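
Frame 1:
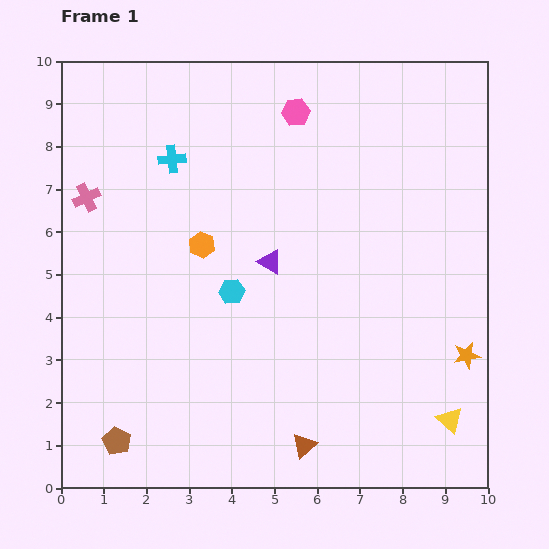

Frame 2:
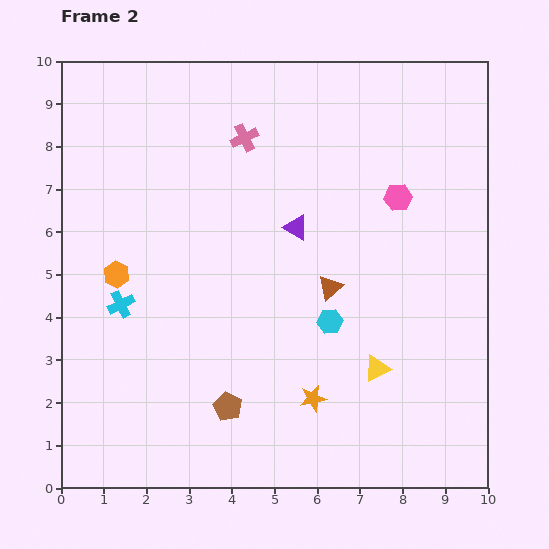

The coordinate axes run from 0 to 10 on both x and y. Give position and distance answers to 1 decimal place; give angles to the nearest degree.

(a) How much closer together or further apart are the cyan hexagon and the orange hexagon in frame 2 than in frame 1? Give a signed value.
+3.8

Distance in frame 1: 1.3. Distance in frame 2: 5.1.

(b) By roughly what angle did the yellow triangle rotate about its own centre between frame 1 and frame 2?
50° clockwise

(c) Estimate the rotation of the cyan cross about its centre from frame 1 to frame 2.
22° counter-clockwise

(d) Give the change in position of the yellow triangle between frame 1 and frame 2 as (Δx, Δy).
(-1.7, 1.2)

The yellow triangle was at (9.1, 1.6) in frame 1 and (7.4, 2.8) in frame 2.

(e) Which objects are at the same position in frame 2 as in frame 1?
none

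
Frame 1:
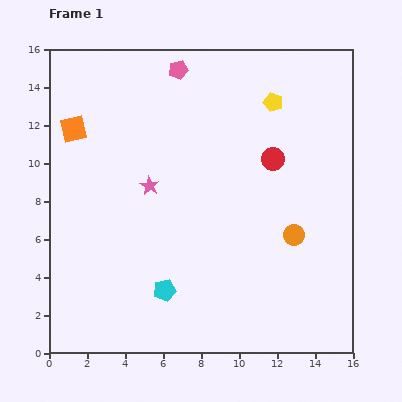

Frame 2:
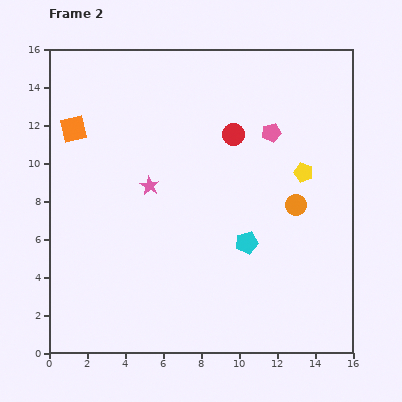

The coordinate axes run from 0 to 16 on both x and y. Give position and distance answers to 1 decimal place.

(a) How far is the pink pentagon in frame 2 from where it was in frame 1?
5.9

The pink pentagon moved from (6.8, 14.9) to (11.7, 11.6), a distance of √(4.9² + 3.3²) ≈ 5.9.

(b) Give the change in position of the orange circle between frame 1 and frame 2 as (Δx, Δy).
(0.1, 1.6)

The orange circle was at (12.9, 6.2) in frame 1 and (13.0, 7.8) in frame 2.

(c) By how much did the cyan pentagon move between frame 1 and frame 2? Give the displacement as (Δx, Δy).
(4.3, 2.5)

The cyan pentagon was at (6.1, 3.3) in frame 1 and (10.4, 5.8) in frame 2.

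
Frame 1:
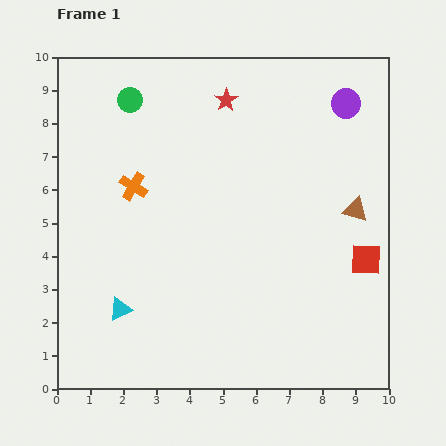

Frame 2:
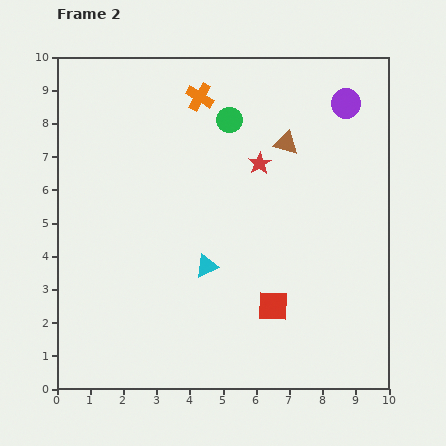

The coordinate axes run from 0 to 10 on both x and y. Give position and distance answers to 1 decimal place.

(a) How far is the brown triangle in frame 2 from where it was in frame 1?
2.9

The brown triangle moved from (9.0, 5.4) to (6.9, 7.4), a distance of √(2.1² + 2.0²) ≈ 2.9.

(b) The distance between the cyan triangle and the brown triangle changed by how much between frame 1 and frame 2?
-3.3

Distance in frame 1: 7.7. Distance in frame 2: 4.4.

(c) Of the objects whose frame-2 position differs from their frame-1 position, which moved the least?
the red star

(moved 2.1)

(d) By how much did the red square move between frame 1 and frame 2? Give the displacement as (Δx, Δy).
(-2.8, -1.4)

The red square was at (9.3, 3.9) in frame 1 and (6.5, 2.5) in frame 2.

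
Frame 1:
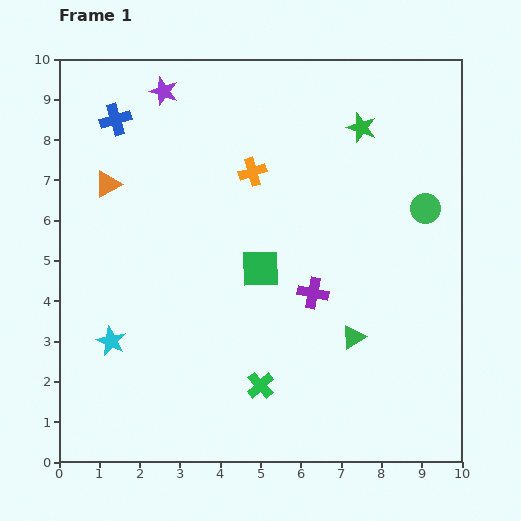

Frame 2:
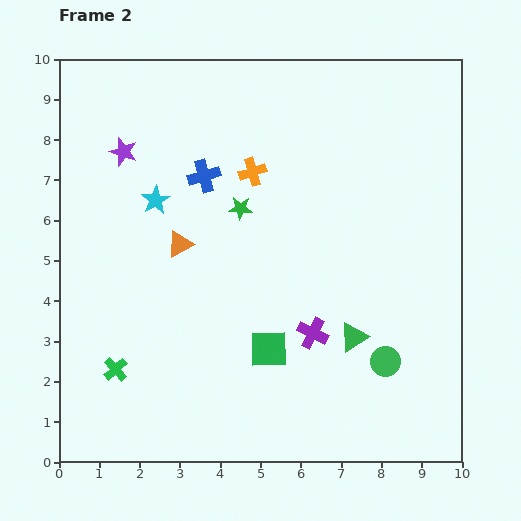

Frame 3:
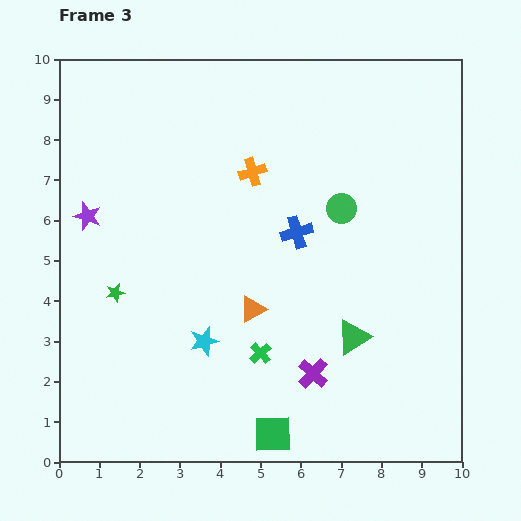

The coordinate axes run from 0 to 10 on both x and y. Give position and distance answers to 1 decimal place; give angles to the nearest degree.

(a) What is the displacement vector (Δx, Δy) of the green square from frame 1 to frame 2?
(0.2, -2.0)

The green square was at (5.0, 4.8) in frame 1 and (5.2, 2.8) in frame 2.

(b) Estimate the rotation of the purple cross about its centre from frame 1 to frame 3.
31° clockwise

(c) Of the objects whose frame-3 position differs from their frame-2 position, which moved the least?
the purple cross

(moved 1.0)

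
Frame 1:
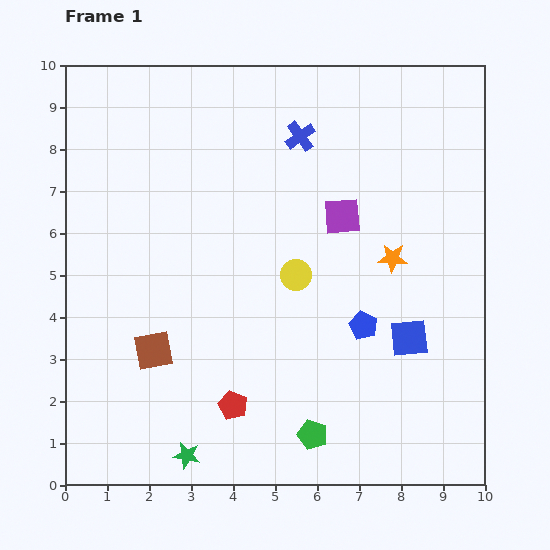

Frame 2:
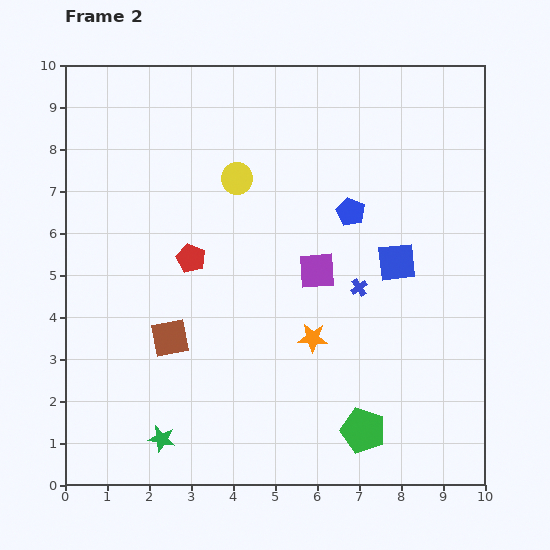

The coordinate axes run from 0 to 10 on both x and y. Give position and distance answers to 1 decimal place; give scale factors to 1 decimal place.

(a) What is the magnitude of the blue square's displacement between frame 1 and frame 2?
1.8

The blue square moved from (8.2, 3.5) to (7.9, 5.3), a distance of √(0.3² + 1.8²) ≈ 1.8.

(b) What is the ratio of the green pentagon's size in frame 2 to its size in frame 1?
1.5×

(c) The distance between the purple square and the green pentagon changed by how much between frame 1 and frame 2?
-1.2

Distance in frame 1: 5.2. Distance in frame 2: 4.0.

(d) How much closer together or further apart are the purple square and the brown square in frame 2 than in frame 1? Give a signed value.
-1.7

Distance in frame 1: 5.5. Distance in frame 2: 3.8.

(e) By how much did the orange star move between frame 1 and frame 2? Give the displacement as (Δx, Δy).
(-1.9, -1.9)

The orange star was at (7.8, 5.4) in frame 1 and (5.9, 3.5) in frame 2.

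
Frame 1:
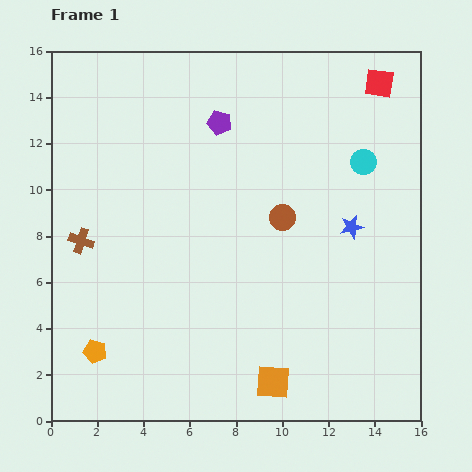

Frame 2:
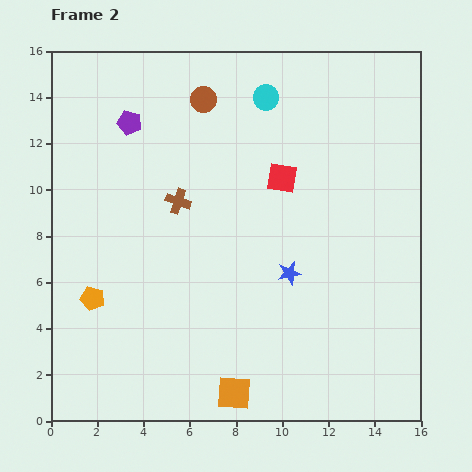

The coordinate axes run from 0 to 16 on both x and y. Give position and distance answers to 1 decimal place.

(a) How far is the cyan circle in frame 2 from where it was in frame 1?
5.0

The cyan circle moved from (13.5, 11.2) to (9.3, 14.0), a distance of √(4.2² + 2.8²) ≈ 5.0.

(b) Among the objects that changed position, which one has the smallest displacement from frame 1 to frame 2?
the orange square

(moved 1.8)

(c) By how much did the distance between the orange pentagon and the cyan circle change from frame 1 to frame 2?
-2.7

Distance in frame 1: 14.2. Distance in frame 2: 11.5.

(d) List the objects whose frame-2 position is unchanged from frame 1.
none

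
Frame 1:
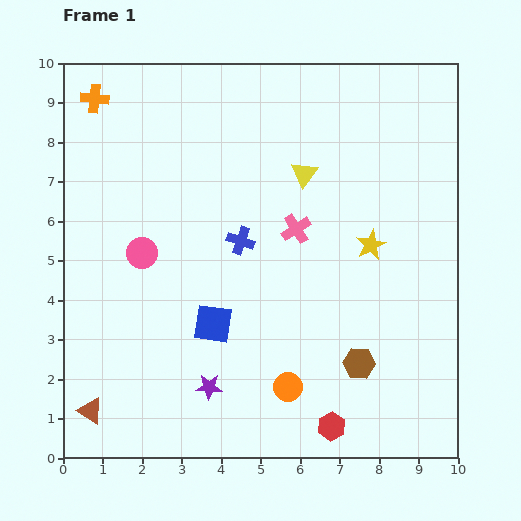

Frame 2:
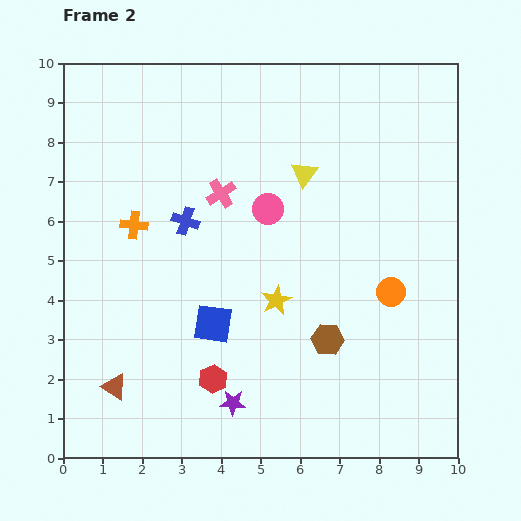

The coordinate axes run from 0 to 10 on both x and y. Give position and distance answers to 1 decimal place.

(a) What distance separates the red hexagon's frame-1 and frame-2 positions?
3.2

The red hexagon moved from (6.8, 0.8) to (3.8, 2.0), a distance of √(3.0² + 1.2²) ≈ 3.2.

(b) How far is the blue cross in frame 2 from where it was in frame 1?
1.5

The blue cross moved from (4.5, 5.5) to (3.1, 6.0), a distance of √(1.4² + 0.5²) ≈ 1.5.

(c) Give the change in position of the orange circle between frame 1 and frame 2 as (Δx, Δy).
(2.6, 2.4)

The orange circle was at (5.7, 1.8) in frame 1 and (8.3, 4.2) in frame 2.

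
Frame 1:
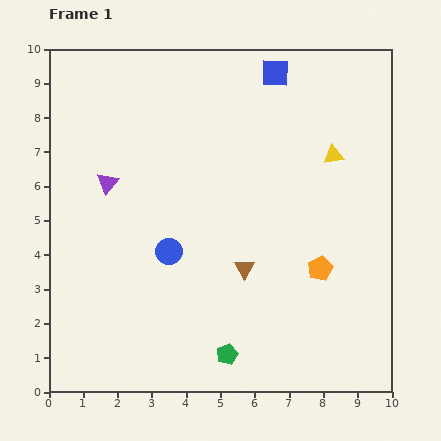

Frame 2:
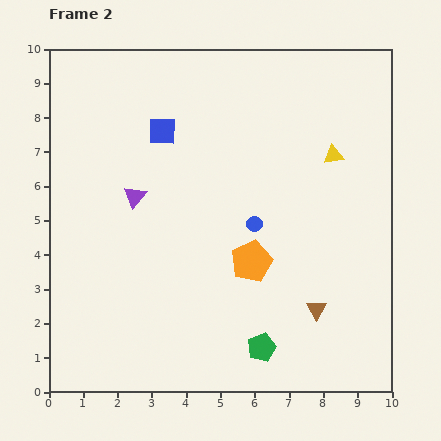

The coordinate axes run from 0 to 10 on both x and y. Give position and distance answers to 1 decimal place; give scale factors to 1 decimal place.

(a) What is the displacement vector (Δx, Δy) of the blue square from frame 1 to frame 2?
(-3.3, -1.7)

The blue square was at (6.6, 9.3) in frame 1 and (3.3, 7.6) in frame 2.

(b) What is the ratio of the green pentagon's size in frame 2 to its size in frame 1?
1.3×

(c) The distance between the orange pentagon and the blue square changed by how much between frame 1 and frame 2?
-1.2

Distance in frame 1: 5.8. Distance in frame 2: 4.6.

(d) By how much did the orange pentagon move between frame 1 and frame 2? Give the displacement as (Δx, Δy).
(-2.0, 0.2)

The orange pentagon was at (7.9, 3.6) in frame 1 and (5.9, 3.8) in frame 2.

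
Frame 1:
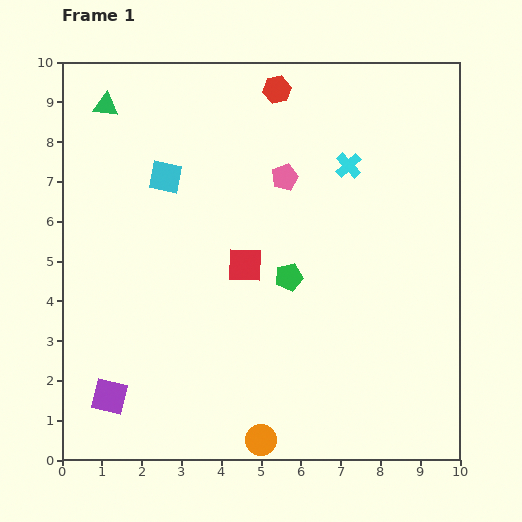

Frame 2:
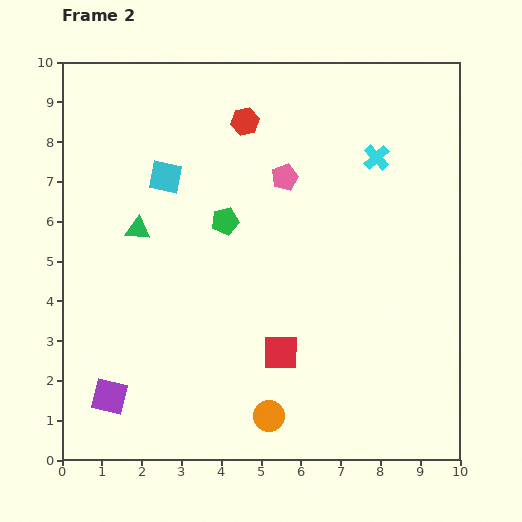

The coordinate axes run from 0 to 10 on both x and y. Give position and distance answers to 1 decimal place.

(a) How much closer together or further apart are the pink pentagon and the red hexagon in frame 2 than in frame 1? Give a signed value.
-0.5

Distance in frame 1: 2.2. Distance in frame 2: 1.7.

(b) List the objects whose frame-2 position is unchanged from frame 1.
the cyan square, the purple square, the pink pentagon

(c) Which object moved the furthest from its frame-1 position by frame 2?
the green triangle

(moved 3.2; next 2.4)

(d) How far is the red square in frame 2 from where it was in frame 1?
2.4

The red square moved from (4.6, 4.9) to (5.5, 2.7), a distance of √(0.9² + 2.2²) ≈ 2.4.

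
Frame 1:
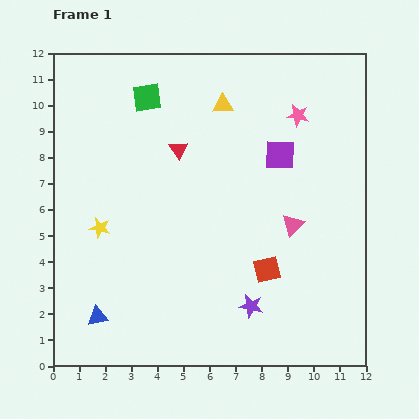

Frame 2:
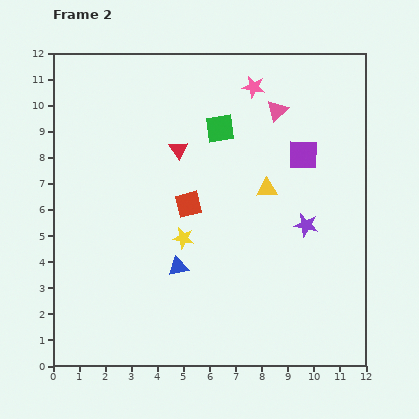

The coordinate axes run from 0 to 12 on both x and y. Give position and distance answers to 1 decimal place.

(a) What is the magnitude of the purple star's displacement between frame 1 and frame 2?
3.7

The purple star moved from (7.6, 2.3) to (9.7, 5.4), a distance of √(2.1² + 3.1²) ≈ 3.7.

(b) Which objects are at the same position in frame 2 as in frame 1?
the red triangle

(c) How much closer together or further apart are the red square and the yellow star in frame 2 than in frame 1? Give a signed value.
-5.3

Distance in frame 1: 6.6. Distance in frame 2: 1.3.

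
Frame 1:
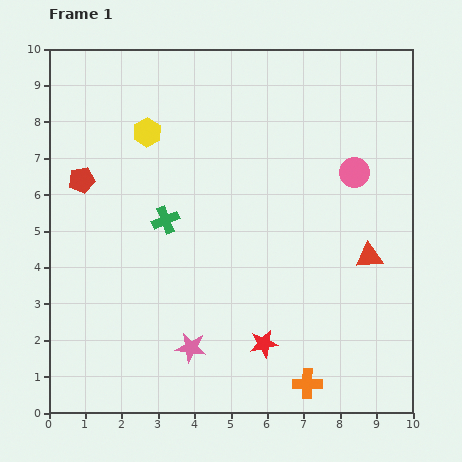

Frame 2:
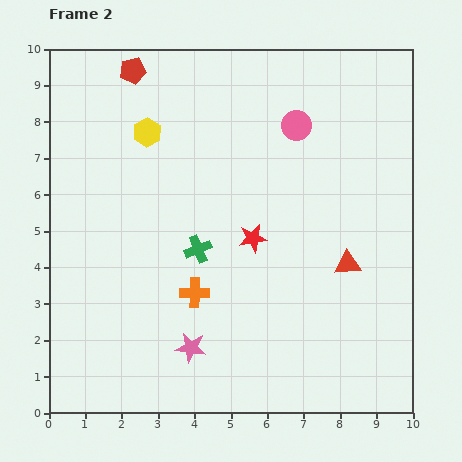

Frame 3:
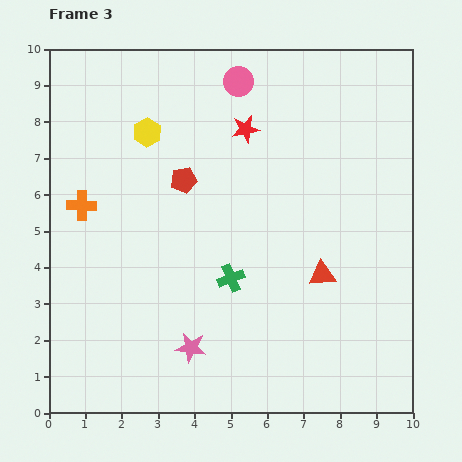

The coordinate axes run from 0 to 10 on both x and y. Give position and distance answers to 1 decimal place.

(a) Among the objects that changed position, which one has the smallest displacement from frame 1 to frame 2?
the red triangle

(moved 0.6)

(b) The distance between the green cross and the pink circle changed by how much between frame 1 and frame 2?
-1.1

Distance in frame 1: 5.4. Distance in frame 2: 4.3.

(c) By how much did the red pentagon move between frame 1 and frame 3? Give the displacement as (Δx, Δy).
(2.8, 0.0)

The red pentagon was at (0.9, 6.4) in frame 1 and (3.7, 6.4) in frame 3.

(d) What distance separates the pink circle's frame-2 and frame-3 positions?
2.0

The pink circle moved from (6.8, 7.9) to (5.2, 9.1), a distance of √(1.6² + 1.2²) ≈ 2.0.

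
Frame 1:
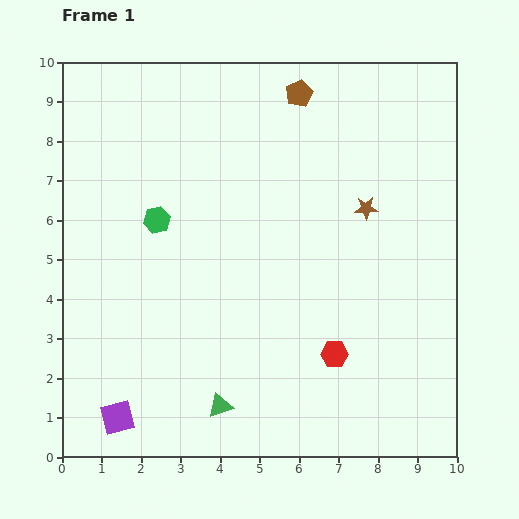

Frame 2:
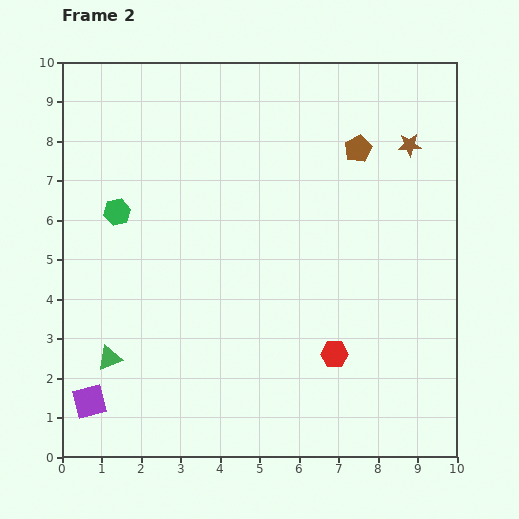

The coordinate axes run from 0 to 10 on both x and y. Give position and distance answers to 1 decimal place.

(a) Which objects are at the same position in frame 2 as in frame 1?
the red hexagon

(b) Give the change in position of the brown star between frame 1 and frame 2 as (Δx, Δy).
(1.1, 1.6)

The brown star was at (7.7, 6.3) in frame 1 and (8.8, 7.9) in frame 2.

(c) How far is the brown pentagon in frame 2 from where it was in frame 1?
2.1

The brown pentagon moved from (6.0, 9.2) to (7.5, 7.8), a distance of √(1.5² + 1.4²) ≈ 2.1.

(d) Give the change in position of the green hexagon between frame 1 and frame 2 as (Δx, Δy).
(-1.0, 0.2)

The green hexagon was at (2.4, 6.0) in frame 1 and (1.4, 6.2) in frame 2.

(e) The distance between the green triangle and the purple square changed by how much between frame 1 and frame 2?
-1.4

Distance in frame 1: 2.6. Distance in frame 2: 1.2.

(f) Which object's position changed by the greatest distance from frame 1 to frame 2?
the green triangle

(moved 3.0; next 2.1)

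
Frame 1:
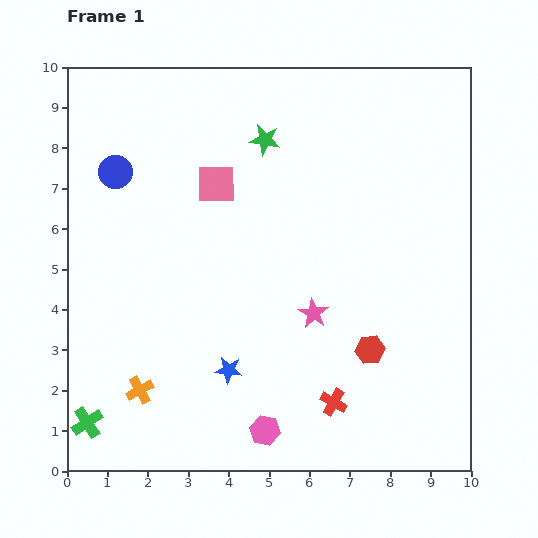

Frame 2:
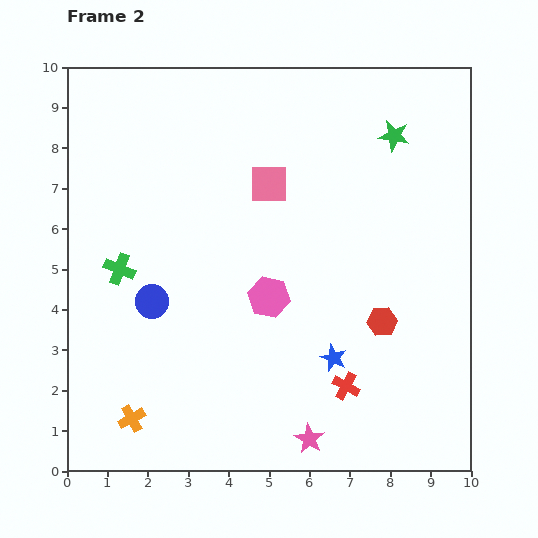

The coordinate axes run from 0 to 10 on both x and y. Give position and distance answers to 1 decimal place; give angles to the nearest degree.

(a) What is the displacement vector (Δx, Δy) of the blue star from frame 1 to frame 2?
(2.6, 0.3)

The blue star was at (4.0, 2.5) in frame 1 and (6.6, 2.8) in frame 2.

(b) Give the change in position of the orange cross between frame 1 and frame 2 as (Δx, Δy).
(-0.2, -0.7)

The orange cross was at (1.8, 2.0) in frame 1 and (1.6, 1.3) in frame 2.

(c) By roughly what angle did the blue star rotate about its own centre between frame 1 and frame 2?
16° clockwise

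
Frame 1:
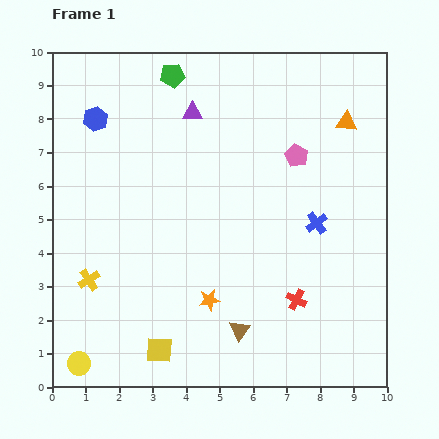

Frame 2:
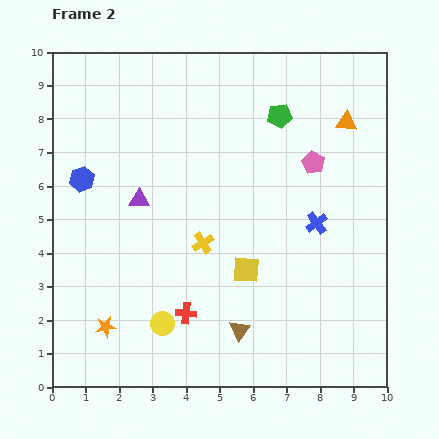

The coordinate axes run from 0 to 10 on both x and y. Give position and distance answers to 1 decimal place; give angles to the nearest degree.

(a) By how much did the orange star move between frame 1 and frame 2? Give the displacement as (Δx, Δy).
(-3.1, -0.8)

The orange star was at (4.7, 2.6) in frame 1 and (1.6, 1.8) in frame 2.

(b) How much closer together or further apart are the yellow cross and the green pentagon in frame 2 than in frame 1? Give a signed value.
-2.2

Distance in frame 1: 6.6. Distance in frame 2: 4.4.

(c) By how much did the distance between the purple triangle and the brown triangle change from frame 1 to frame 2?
-1.7

Distance in frame 1: 6.6. Distance in frame 2: 4.9.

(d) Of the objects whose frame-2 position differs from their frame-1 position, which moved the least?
the pink pentagon

(moved 0.5)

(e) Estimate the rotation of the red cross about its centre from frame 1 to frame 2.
22° counter-clockwise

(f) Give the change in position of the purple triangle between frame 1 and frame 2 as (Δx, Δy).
(-1.6, -2.6)

The purple triangle was at (4.2, 8.2) in frame 1 and (2.6, 5.6) in frame 2.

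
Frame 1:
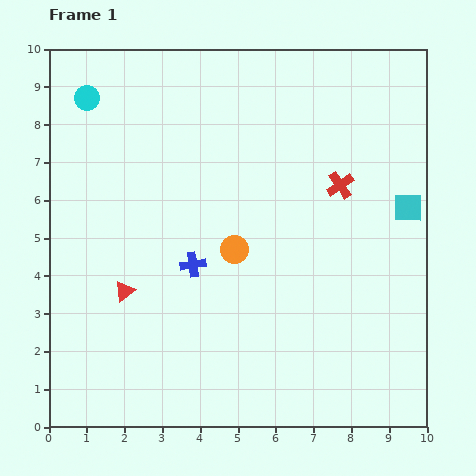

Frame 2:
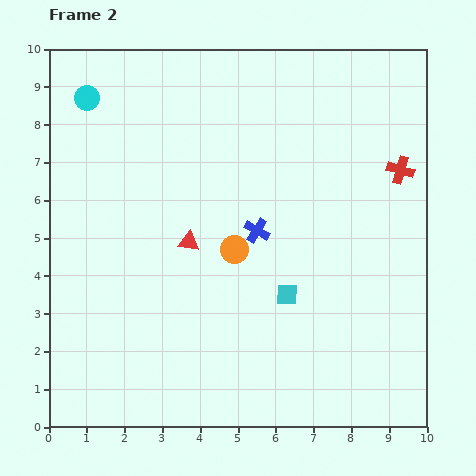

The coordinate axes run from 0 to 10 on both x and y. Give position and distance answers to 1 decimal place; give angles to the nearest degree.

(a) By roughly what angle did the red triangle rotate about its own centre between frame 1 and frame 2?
44° clockwise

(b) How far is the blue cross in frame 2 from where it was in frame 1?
1.9

The blue cross moved from (3.8, 4.3) to (5.5, 5.2), a distance of √(1.7² + 0.9²) ≈ 1.9.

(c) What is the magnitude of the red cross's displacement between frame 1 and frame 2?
1.6

The red cross moved from (7.7, 6.4) to (9.3, 6.8), a distance of √(1.6² + 0.4²) ≈ 1.6.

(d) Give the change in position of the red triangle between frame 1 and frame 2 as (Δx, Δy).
(1.7, 1.3)

The red triangle was at (2.0, 3.6) in frame 1 and (3.7, 4.9) in frame 2.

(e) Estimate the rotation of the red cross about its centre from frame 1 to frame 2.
39° counter-clockwise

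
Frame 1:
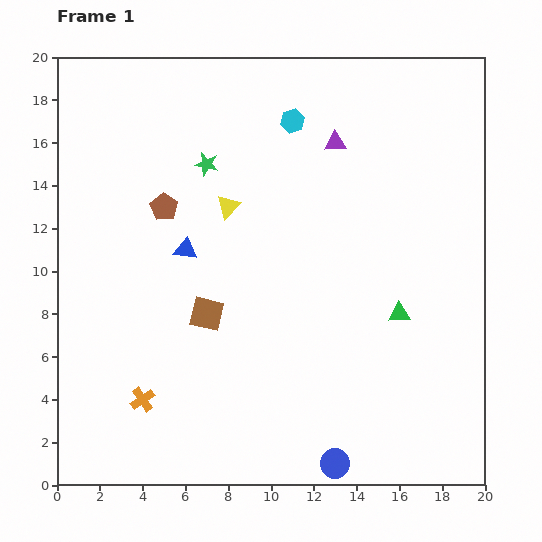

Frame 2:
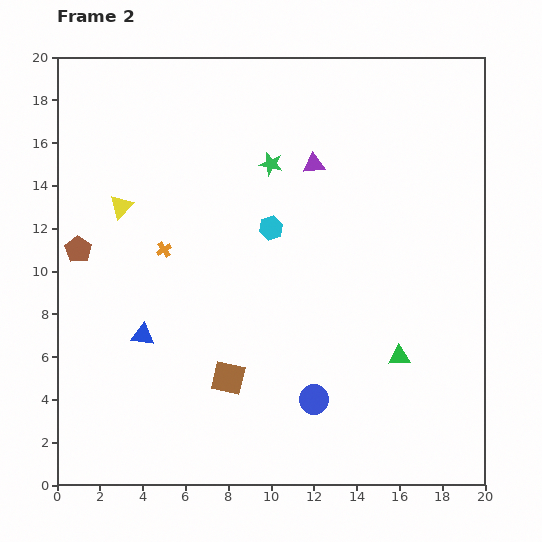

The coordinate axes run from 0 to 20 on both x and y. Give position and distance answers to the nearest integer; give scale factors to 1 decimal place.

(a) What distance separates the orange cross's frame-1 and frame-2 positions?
7

The orange cross moved from (4, 4) to (5, 11), a distance of √(1² + 7²) ≈ 7.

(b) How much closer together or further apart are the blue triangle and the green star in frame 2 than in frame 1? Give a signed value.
+6

Distance in frame 1: 4. Distance in frame 2: 10.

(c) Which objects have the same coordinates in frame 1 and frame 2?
none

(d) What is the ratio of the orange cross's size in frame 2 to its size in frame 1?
0.6×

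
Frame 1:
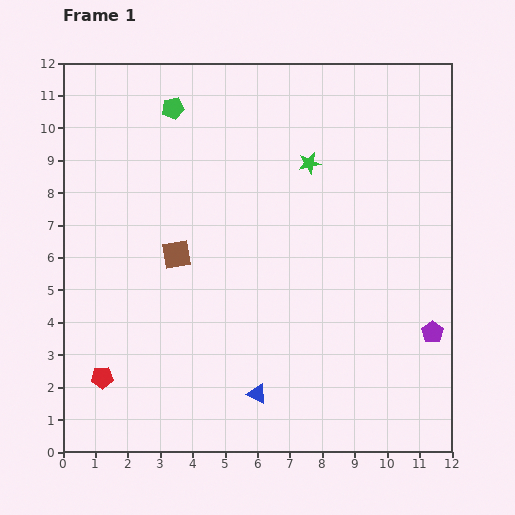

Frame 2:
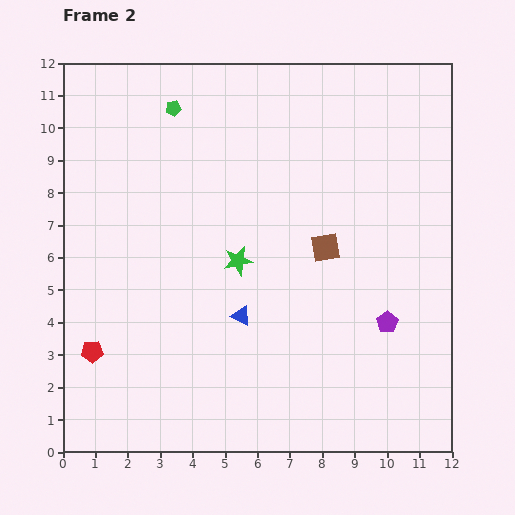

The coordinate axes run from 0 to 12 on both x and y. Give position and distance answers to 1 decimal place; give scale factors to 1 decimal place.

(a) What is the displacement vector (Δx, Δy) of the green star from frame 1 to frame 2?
(-2.2, -3.0)

The green star was at (7.6, 8.9) in frame 1 and (5.4, 5.9) in frame 2.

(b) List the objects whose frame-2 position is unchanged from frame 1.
the green pentagon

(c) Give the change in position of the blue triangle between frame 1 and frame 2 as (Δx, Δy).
(-0.5, 2.4)

The blue triangle was at (6.0, 1.8) in frame 1 and (5.5, 4.2) in frame 2.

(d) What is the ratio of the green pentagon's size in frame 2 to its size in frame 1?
0.7×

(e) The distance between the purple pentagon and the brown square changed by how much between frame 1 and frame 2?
-5.3

Distance in frame 1: 8.3. Distance in frame 2: 3.0.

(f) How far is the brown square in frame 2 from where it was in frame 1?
4.6

The brown square moved from (3.5, 6.1) to (8.1, 6.3), a distance of √(4.6² + 0.2²) ≈ 4.6.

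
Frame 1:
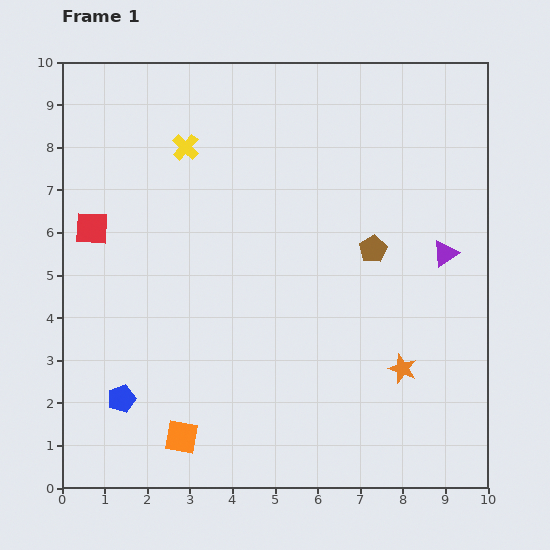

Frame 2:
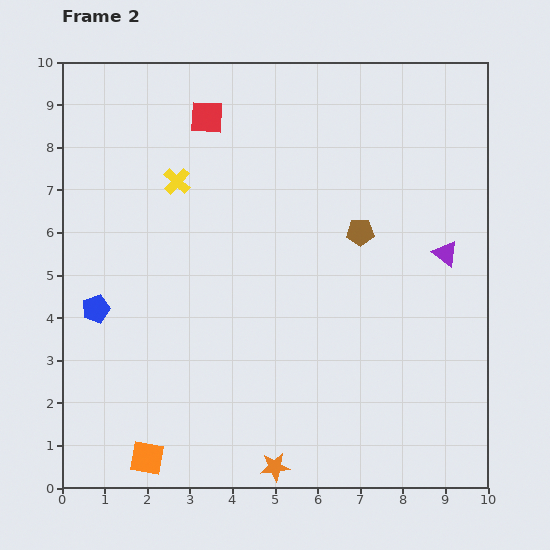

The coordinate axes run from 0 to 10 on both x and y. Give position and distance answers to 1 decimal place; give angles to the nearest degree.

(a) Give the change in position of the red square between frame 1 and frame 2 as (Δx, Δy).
(2.7, 2.6)

The red square was at (0.7, 6.1) in frame 1 and (3.4, 8.7) in frame 2.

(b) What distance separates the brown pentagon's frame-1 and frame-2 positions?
0.5

The brown pentagon moved from (7.3, 5.6) to (7.0, 6.0), a distance of √(0.3² + 0.4²) ≈ 0.5.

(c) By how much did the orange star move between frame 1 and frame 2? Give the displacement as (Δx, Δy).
(-3.0, -2.3)

The orange star was at (8.0, 2.8) in frame 1 and (5.0, 0.5) in frame 2.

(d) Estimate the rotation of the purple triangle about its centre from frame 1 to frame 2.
49° counter-clockwise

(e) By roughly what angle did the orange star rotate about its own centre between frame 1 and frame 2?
27° counter-clockwise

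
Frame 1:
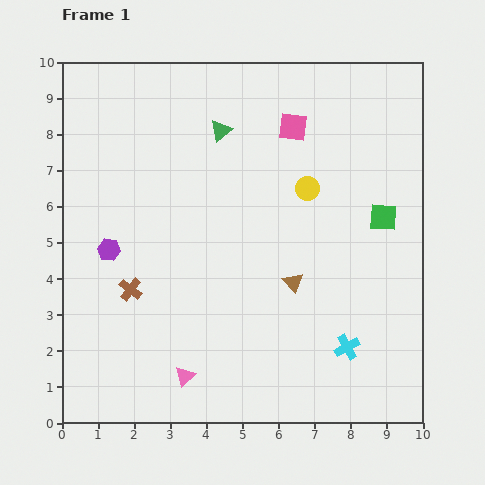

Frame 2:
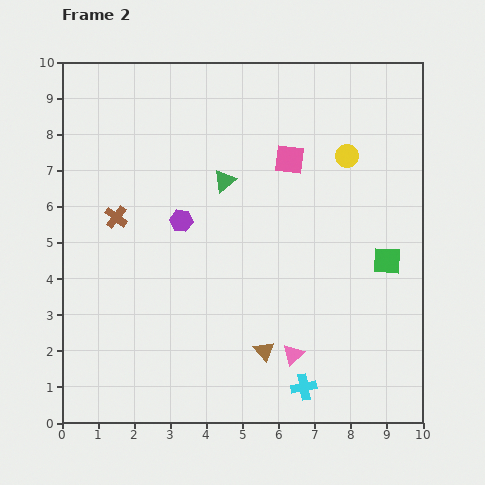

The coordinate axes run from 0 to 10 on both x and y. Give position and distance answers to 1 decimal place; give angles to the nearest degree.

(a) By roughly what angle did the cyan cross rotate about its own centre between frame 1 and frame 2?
19° clockwise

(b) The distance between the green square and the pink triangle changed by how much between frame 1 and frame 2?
-3.3

Distance in frame 1: 7.0. Distance in frame 2: 3.7.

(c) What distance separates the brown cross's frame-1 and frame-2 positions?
2.0

The brown cross moved from (1.9, 3.7) to (1.5, 5.7), a distance of √(0.4² + 2.0²) ≈ 2.0.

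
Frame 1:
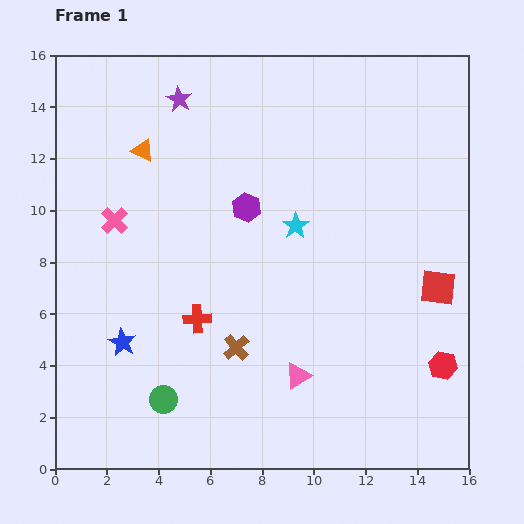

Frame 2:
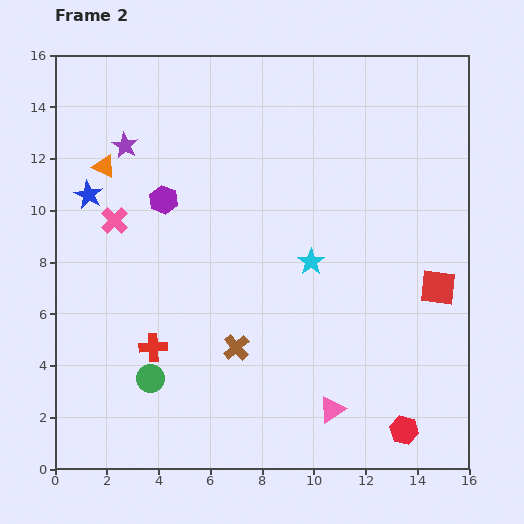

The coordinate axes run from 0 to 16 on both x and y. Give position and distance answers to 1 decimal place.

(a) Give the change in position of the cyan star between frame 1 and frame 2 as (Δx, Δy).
(0.6, -1.4)

The cyan star was at (9.3, 9.4) in frame 1 and (9.9, 8.0) in frame 2.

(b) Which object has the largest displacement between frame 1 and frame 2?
the blue star

(moved 5.8; next 3.2)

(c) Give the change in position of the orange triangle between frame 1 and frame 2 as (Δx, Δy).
(-1.5, -0.6)

The orange triangle was at (3.4, 12.3) in frame 1 and (1.9, 11.7) in frame 2.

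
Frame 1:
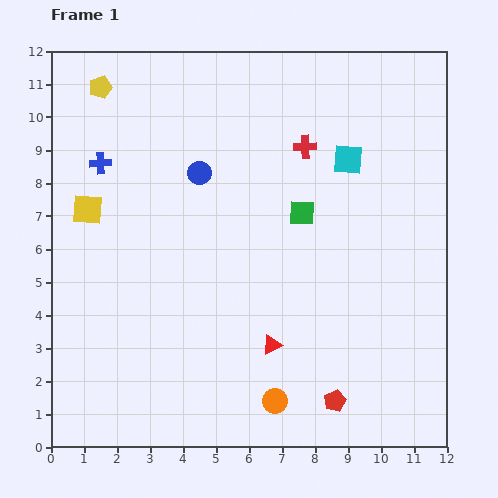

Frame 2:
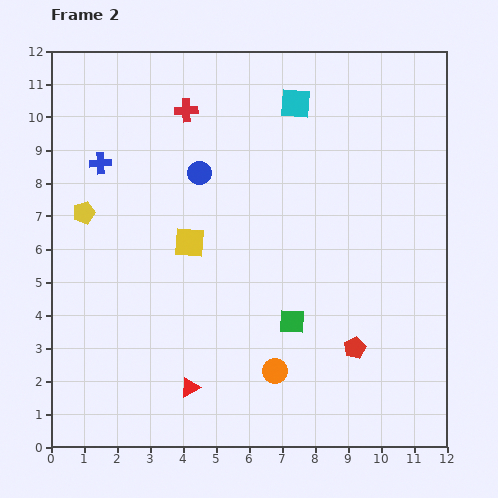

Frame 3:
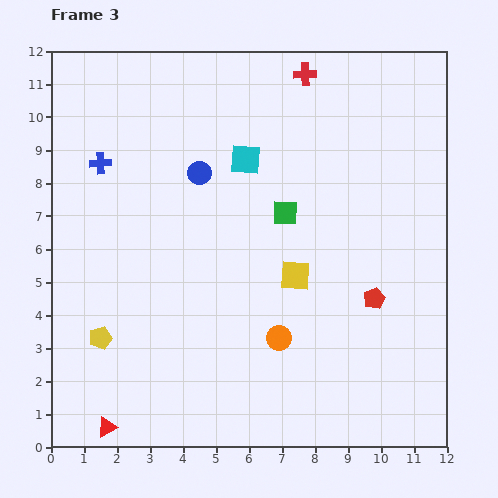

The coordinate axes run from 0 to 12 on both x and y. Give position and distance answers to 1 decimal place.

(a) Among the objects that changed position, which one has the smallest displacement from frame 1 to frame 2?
the orange circle

(moved 0.9)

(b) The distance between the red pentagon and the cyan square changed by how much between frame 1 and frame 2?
+0.3

Distance in frame 1: 7.3. Distance in frame 2: 7.6.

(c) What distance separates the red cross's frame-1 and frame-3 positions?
2.2

The red cross moved from (7.7, 9.1) to (7.7, 11.3), a distance of √(0.0² + 2.2²) ≈ 2.2.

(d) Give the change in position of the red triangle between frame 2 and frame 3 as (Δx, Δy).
(-2.5, -1.2)

The red triangle was at (4.2, 1.8) in frame 2 and (1.7, 0.6) in frame 3.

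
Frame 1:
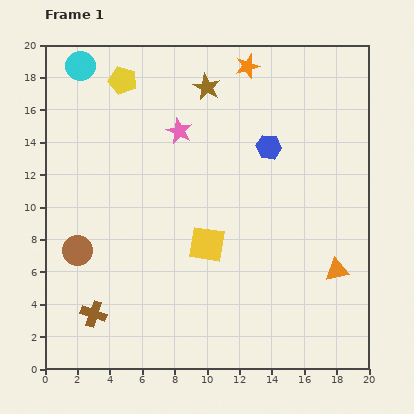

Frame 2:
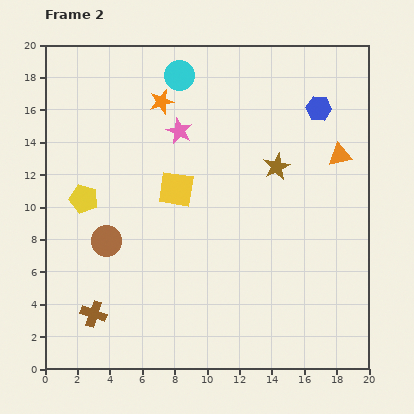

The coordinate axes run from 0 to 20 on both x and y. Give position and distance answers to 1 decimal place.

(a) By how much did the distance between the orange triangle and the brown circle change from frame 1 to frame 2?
-0.7

Distance in frame 1: 16.0. Distance in frame 2: 15.3.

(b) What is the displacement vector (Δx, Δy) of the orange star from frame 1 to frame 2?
(-5.3, -2.2)

The orange star was at (12.5, 18.7) in frame 1 and (7.2, 16.5) in frame 2.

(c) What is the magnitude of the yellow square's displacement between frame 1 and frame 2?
3.9

The yellow square moved from (10.0, 7.7) to (8.1, 11.1), a distance of √(1.9² + 3.4²) ≈ 3.9.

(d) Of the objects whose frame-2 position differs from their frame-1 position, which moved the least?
the brown circle

(moved 1.9)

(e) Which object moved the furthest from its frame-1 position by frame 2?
the yellow pentagon

(moved 7.7; next 7.1)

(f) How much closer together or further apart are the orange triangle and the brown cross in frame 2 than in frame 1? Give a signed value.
+2.9

Distance in frame 1: 15.2. Distance in frame 2: 18.1.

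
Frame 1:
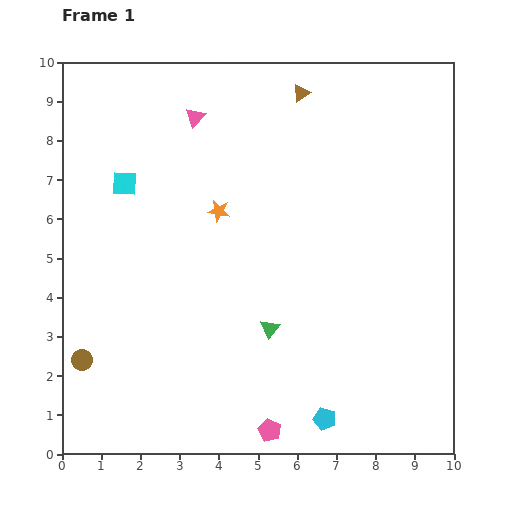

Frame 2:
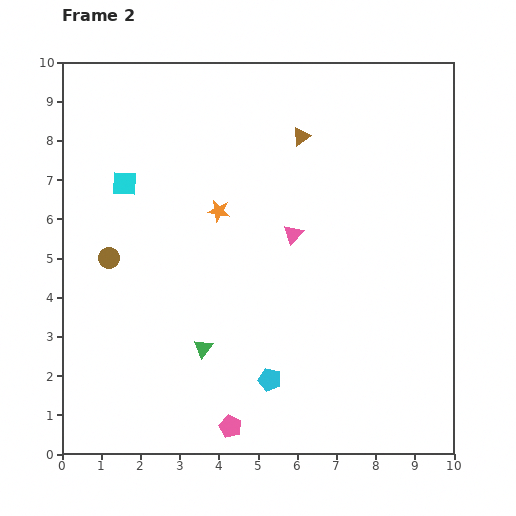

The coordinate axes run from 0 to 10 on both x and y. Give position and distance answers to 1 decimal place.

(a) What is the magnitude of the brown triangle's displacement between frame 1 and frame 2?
1.1

The brown triangle moved from (6.1, 9.2) to (6.1, 8.1), a distance of √(0.0² + 1.1²) ≈ 1.1.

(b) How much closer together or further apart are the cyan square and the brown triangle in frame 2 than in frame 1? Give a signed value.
-0.4

Distance in frame 1: 5.1. Distance in frame 2: 4.7.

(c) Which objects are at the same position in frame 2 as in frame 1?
the cyan square, the orange star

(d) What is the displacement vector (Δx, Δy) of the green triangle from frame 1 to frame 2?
(-1.7, -0.5)

The green triangle was at (5.3, 3.2) in frame 1 and (3.6, 2.7) in frame 2.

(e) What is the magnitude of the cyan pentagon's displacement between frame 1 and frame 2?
1.7

The cyan pentagon moved from (6.7, 0.9) to (5.3, 1.9), a distance of √(1.4² + 1.0²) ≈ 1.7.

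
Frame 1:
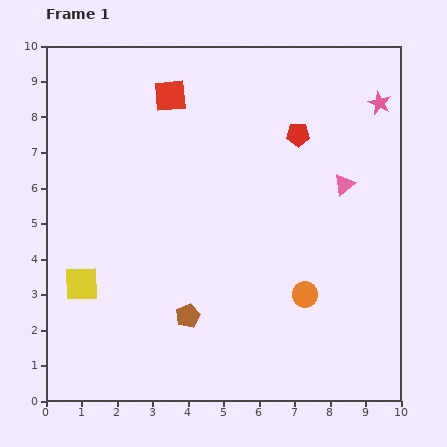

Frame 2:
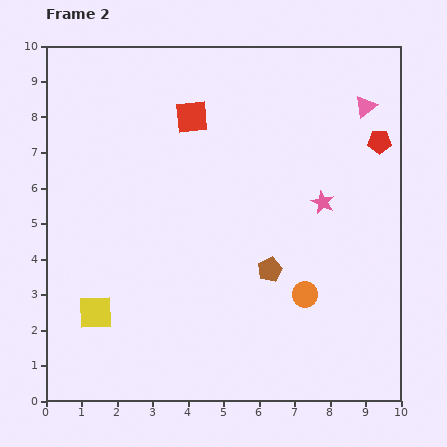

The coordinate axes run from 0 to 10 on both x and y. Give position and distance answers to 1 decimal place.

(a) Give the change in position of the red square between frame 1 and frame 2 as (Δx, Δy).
(0.6, -0.6)

The red square was at (3.5, 8.6) in frame 1 and (4.1, 8.0) in frame 2.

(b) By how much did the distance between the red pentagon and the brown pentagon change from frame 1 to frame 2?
-1.2

Distance in frame 1: 6.0. Distance in frame 2: 4.8.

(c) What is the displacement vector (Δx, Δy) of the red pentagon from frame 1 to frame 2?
(2.3, -0.2)

The red pentagon was at (7.1, 7.5) in frame 1 and (9.4, 7.3) in frame 2.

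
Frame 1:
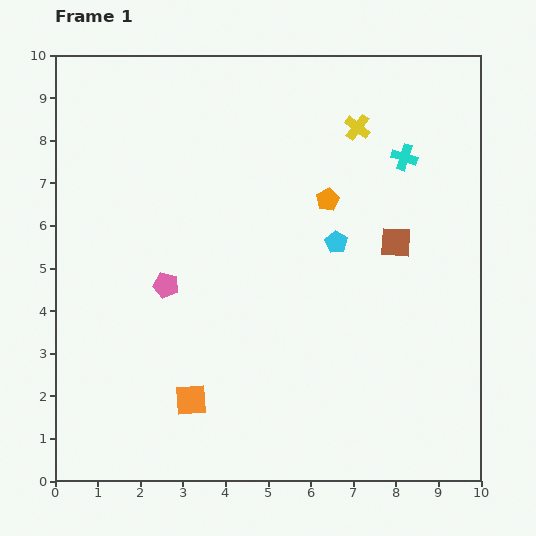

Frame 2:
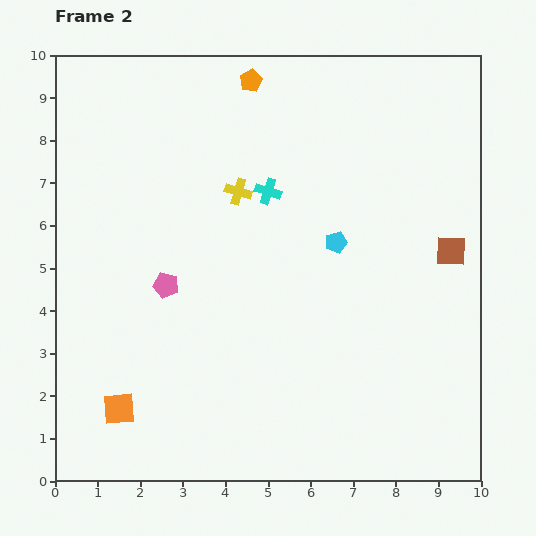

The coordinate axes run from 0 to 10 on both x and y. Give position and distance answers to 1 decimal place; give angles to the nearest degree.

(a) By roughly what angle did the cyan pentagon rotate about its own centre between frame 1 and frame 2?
25° clockwise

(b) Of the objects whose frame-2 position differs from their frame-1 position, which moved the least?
the brown square

(moved 1.3)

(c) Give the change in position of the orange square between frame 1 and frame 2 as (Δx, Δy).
(-1.7, -0.2)

The orange square was at (3.2, 1.9) in frame 1 and (1.5, 1.7) in frame 2.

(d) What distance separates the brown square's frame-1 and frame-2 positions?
1.3

The brown square moved from (8.0, 5.6) to (9.3, 5.4), a distance of √(1.3² + 0.2²) ≈ 1.3.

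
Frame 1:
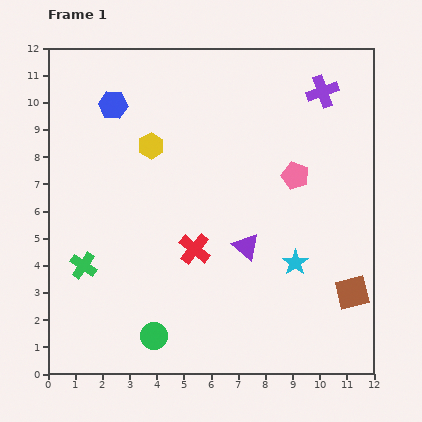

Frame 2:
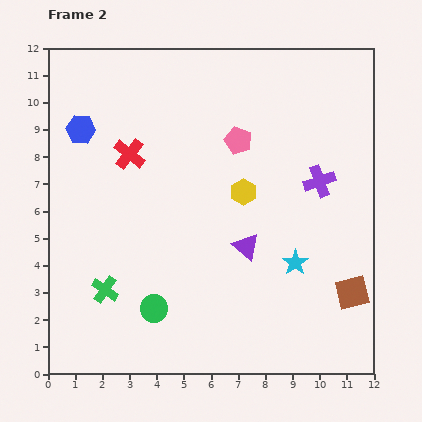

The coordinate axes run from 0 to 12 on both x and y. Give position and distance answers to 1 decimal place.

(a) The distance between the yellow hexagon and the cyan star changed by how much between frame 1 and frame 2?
-3.6

Distance in frame 1: 6.8. Distance in frame 2: 3.2.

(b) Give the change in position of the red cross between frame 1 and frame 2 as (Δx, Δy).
(-2.4, 3.5)

The red cross was at (5.4, 4.6) in frame 1 and (3.0, 8.1) in frame 2.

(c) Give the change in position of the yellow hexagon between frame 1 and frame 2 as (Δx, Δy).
(3.4, -1.7)

The yellow hexagon was at (3.8, 8.4) in frame 1 and (7.2, 6.7) in frame 2.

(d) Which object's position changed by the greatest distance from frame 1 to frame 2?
the red cross

(moved 4.2; next 3.8)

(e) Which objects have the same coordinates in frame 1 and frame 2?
the cyan star, the purple triangle, the brown square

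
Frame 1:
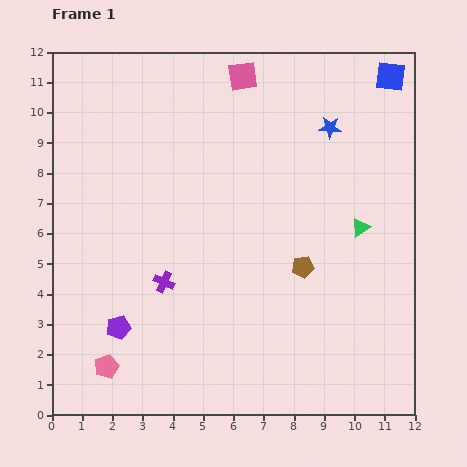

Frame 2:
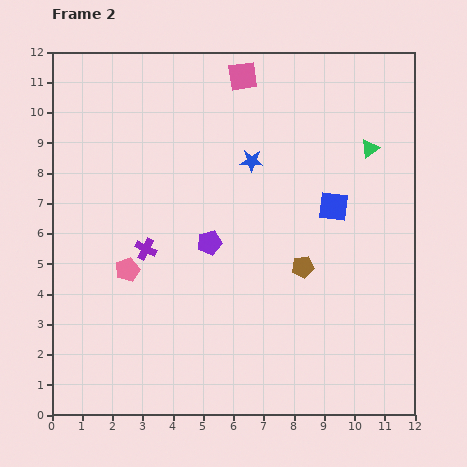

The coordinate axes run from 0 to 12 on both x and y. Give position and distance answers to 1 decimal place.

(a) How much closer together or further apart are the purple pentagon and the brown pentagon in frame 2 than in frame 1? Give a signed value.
-3.2

Distance in frame 1: 6.4. Distance in frame 2: 3.2.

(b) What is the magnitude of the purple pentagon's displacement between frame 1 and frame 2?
4.1

The purple pentagon moved from (2.2, 2.9) to (5.2, 5.7), a distance of √(3.0² + 2.8²) ≈ 4.1.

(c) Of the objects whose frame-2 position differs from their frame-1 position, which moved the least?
the purple cross

(moved 1.3)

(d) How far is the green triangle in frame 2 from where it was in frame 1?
2.6

The green triangle moved from (10.2, 6.2) to (10.5, 8.8), a distance of √(0.3² + 2.6²) ≈ 2.6.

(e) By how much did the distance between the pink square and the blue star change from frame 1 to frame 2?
-0.6

Distance in frame 1: 3.4. Distance in frame 2: 2.8.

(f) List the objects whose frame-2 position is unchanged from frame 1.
the pink square, the brown pentagon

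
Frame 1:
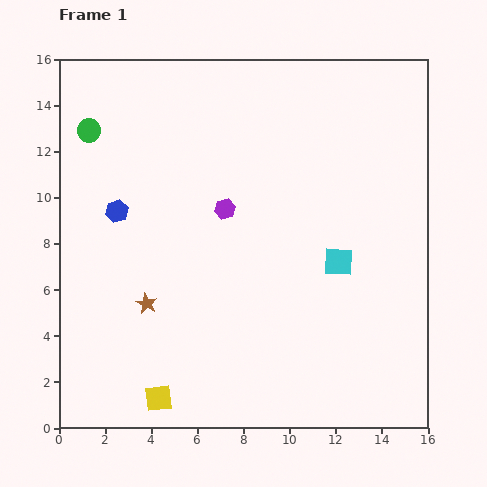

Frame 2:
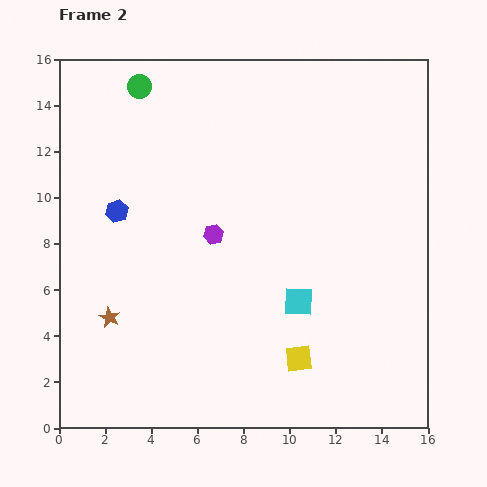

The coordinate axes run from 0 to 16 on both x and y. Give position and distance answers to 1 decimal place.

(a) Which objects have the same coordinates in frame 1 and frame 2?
the blue hexagon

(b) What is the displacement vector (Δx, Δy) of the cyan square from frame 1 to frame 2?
(-1.7, -1.7)

The cyan square was at (12.1, 7.2) in frame 1 and (10.4, 5.5) in frame 2.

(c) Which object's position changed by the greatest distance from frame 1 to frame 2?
the yellow square

(moved 6.3; next 2.9)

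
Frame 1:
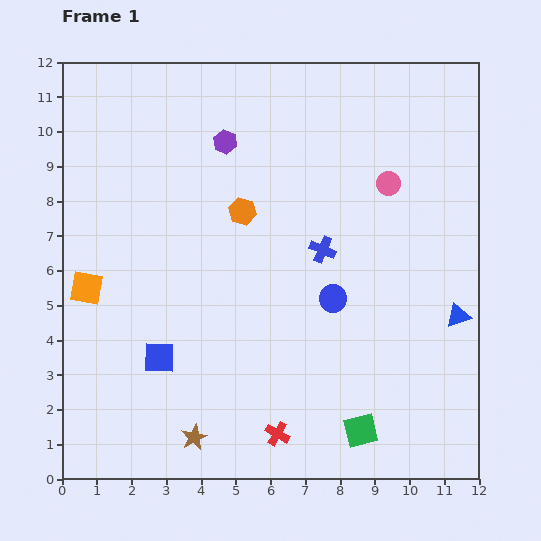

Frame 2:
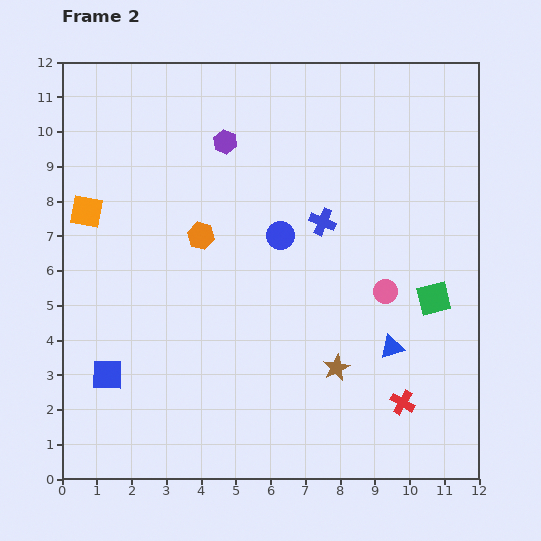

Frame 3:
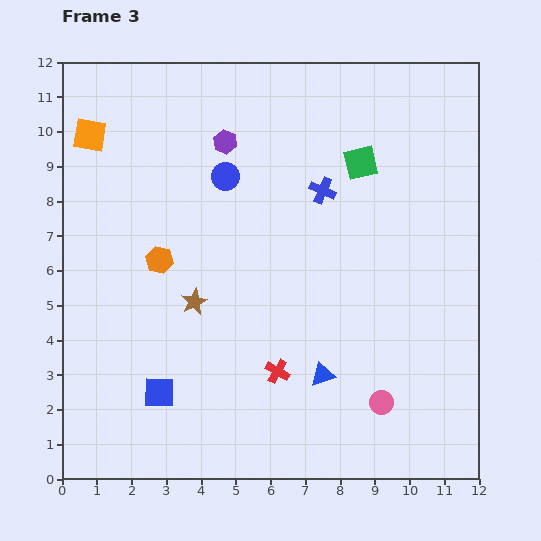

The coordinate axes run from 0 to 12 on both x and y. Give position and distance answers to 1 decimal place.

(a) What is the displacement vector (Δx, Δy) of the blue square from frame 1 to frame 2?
(-1.5, -0.5)

The blue square was at (2.8, 3.5) in frame 1 and (1.3, 3.0) in frame 2.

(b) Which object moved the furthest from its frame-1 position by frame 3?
the green square

(moved 7.7; next 6.3)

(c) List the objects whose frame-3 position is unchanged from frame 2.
the purple hexagon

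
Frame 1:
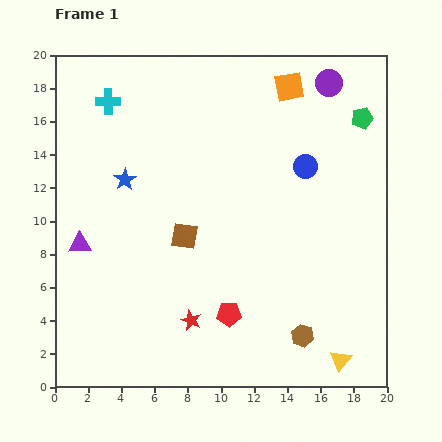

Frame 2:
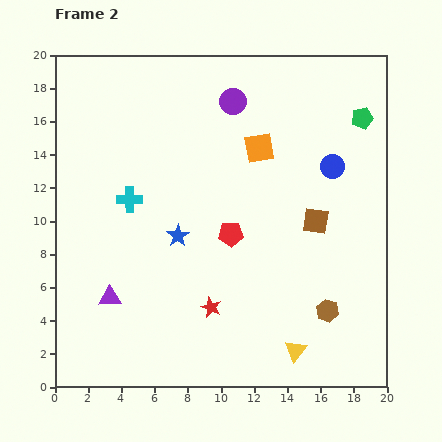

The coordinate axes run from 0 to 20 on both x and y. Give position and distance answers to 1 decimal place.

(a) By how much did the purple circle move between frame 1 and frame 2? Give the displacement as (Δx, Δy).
(-5.8, -1.1)

The purple circle was at (16.5, 18.3) in frame 1 and (10.7, 17.2) in frame 2.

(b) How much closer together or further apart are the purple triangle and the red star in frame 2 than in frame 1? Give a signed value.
-2.0

Distance in frame 1: 8.1. Distance in frame 2: 6.1.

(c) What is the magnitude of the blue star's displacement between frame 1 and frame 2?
4.7

The blue star moved from (4.2, 12.5) to (7.4, 9.1), a distance of √(3.2² + 3.4²) ≈ 4.7.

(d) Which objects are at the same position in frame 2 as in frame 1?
the green pentagon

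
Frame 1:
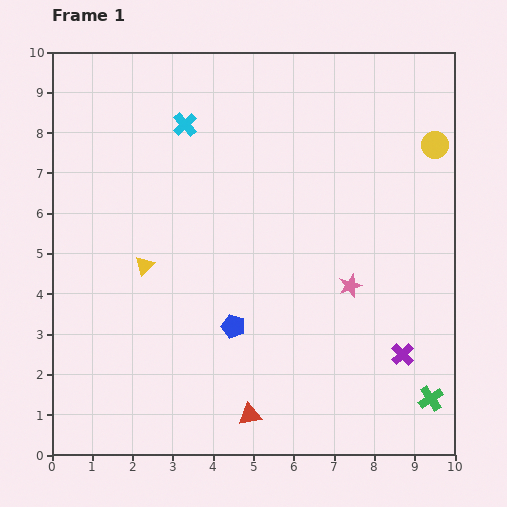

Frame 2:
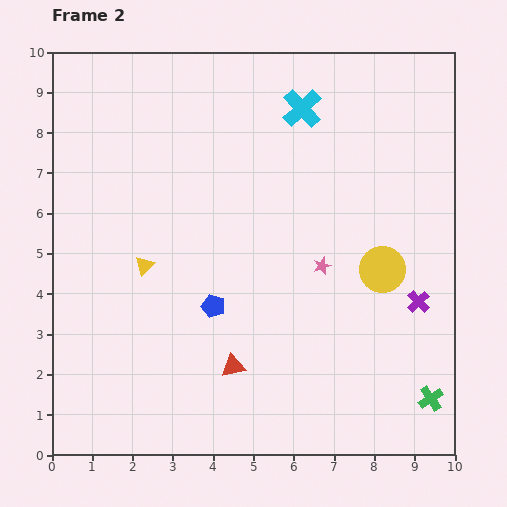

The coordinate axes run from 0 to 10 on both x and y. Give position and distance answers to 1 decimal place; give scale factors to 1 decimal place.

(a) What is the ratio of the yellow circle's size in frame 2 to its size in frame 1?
1.7×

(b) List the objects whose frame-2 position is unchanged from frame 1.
the yellow triangle, the green cross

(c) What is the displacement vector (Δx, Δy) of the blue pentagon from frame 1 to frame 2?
(-0.5, 0.5)

The blue pentagon was at (4.5, 3.2) in frame 1 and (4.0, 3.7) in frame 2.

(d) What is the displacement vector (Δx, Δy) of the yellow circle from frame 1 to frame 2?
(-1.3, -3.1)

The yellow circle was at (9.5, 7.7) in frame 1 and (8.2, 4.6) in frame 2.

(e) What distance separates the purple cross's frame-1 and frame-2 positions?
1.4

The purple cross moved from (8.7, 2.5) to (9.1, 3.8), a distance of √(0.4² + 1.3²) ≈ 1.4.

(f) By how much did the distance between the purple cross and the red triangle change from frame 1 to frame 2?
+0.8

Distance in frame 1: 4.1. Distance in frame 2: 4.9.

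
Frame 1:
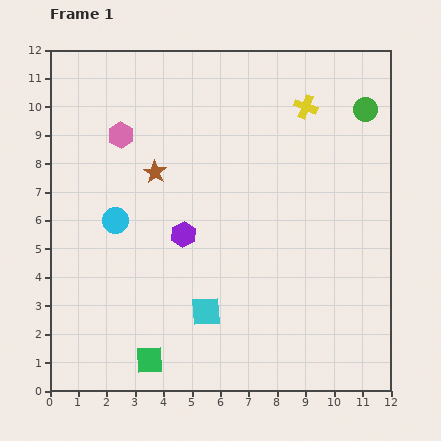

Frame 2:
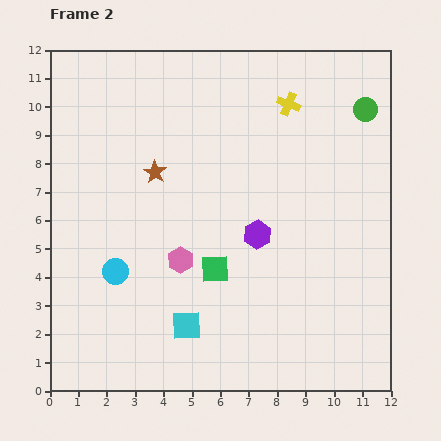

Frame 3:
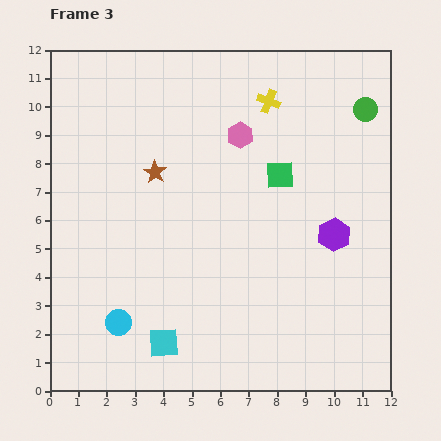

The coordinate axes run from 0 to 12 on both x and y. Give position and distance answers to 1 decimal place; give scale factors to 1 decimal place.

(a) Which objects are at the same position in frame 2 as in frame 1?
the green circle, the brown star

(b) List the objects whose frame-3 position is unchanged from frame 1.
the green circle, the brown star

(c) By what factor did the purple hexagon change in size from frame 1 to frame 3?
1.3×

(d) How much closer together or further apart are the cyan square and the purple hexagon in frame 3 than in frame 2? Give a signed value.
+3.0

Distance in frame 2: 4.1. Distance in frame 3: 7.1.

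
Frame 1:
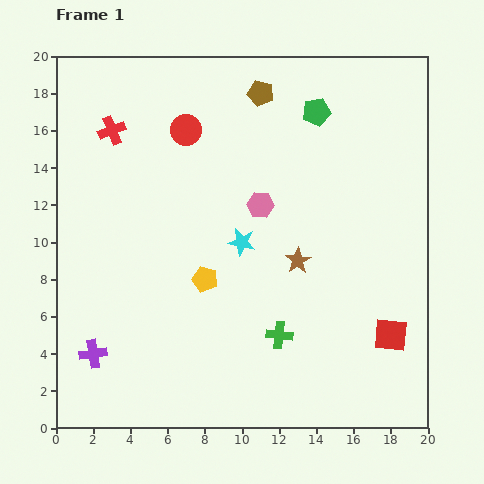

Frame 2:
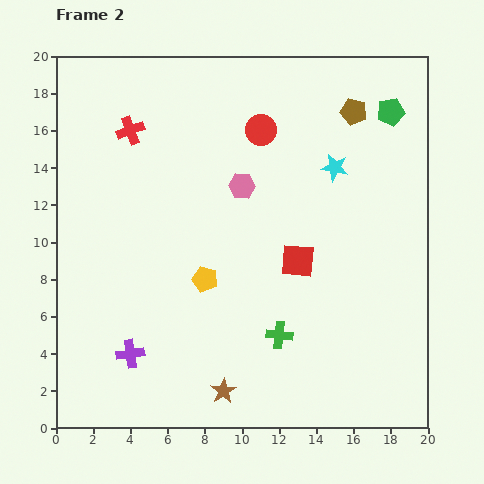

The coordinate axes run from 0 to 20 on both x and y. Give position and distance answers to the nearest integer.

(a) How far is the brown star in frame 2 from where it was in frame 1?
8

The brown star moved from (13, 9) to (9, 2), a distance of √(4² + 7²) ≈ 8.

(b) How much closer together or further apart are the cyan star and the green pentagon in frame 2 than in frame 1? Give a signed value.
-4

Distance in frame 1: 8. Distance in frame 2: 4.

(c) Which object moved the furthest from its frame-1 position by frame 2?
the brown star

(moved 8; next 6)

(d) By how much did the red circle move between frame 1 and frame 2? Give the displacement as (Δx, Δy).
(4, 0)

The red circle was at (7, 16) in frame 1 and (11, 16) in frame 2.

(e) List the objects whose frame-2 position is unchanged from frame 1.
the green cross, the yellow pentagon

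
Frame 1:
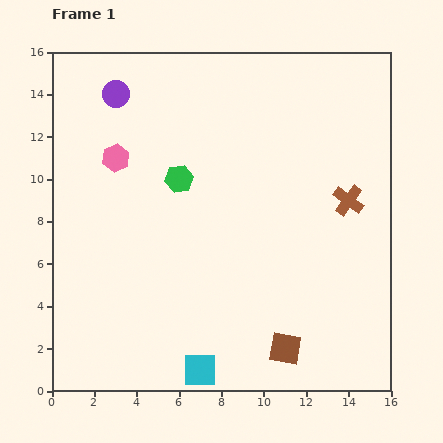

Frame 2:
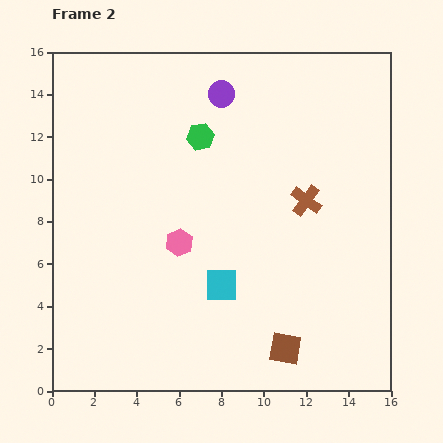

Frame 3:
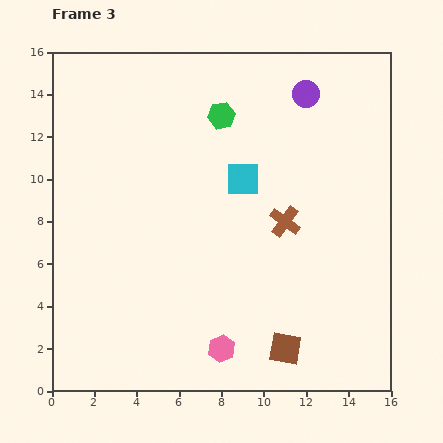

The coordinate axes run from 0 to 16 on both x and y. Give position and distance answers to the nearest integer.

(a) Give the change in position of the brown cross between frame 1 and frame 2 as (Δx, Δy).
(-2, 0)

The brown cross was at (14, 9) in frame 1 and (12, 9) in frame 2.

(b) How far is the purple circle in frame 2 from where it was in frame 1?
5

The purple circle moved from (3, 14) to (8, 14), a distance of √(5² + 0²) ≈ 5.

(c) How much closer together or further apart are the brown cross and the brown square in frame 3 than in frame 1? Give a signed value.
-2

Distance in frame 1: 8. Distance in frame 3: 6.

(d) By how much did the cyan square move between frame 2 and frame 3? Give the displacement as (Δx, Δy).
(1, 5)

The cyan square was at (8, 5) in frame 2 and (9, 10) in frame 3.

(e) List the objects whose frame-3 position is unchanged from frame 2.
the brown square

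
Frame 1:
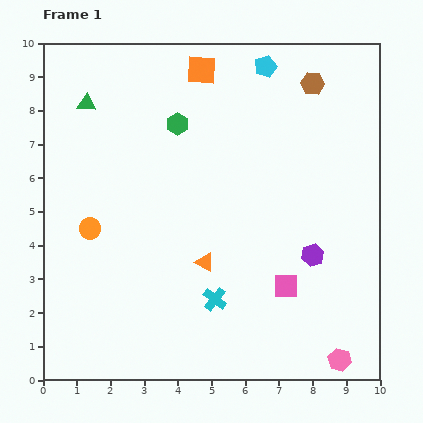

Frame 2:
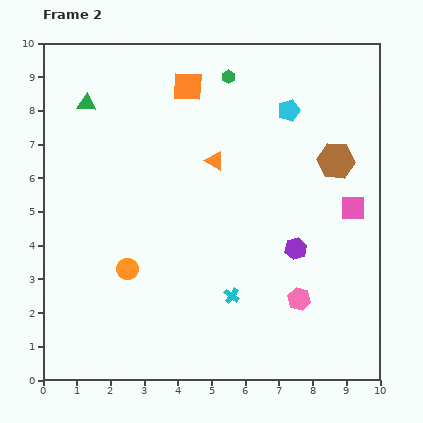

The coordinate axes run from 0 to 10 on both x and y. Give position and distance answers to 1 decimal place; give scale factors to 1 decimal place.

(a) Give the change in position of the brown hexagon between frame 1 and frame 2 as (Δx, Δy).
(0.7, -2.3)

The brown hexagon was at (8.0, 8.8) in frame 1 and (8.7, 6.5) in frame 2.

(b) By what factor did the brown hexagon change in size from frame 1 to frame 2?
1.6×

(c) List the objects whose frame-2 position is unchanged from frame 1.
the green triangle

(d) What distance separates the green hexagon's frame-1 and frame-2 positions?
2.1

The green hexagon moved from (4.0, 7.6) to (5.5, 9.0), a distance of √(1.5² + 1.4²) ≈ 2.1.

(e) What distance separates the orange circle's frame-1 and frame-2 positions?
1.6

The orange circle moved from (1.4, 4.5) to (2.5, 3.3), a distance of √(1.1² + 1.2²) ≈ 1.6.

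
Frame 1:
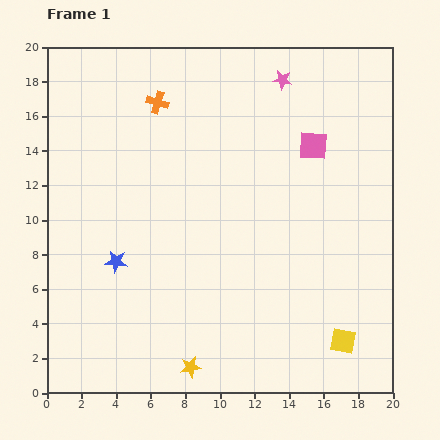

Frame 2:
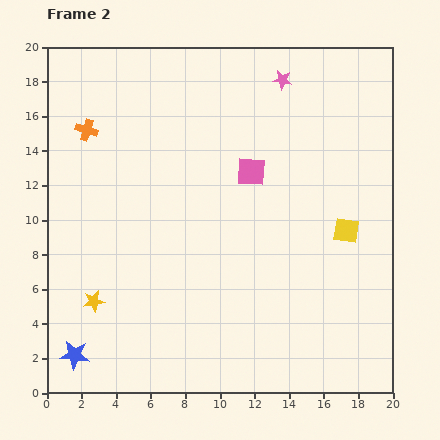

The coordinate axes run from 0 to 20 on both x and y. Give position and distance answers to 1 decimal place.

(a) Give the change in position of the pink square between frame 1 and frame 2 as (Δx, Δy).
(-3.6, -1.5)

The pink square was at (15.4, 14.3) in frame 1 and (11.8, 12.8) in frame 2.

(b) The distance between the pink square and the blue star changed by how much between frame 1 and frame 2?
+1.5

Distance in frame 1: 13.2. Distance in frame 2: 14.7.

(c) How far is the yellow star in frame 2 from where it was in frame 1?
6.8

The yellow star moved from (8.3, 1.5) to (2.7, 5.3), a distance of √(5.6² + 3.8²) ≈ 6.8.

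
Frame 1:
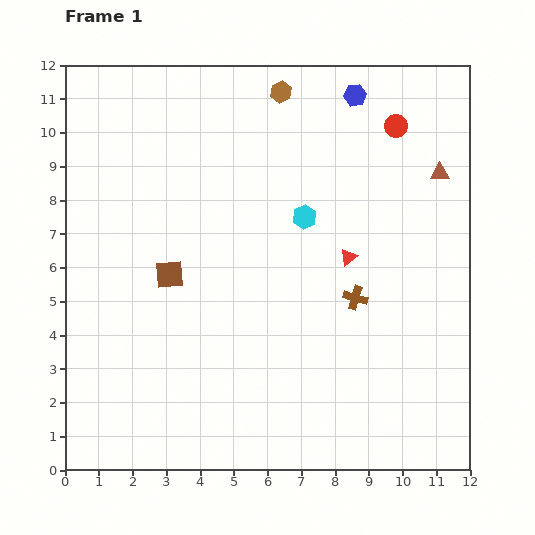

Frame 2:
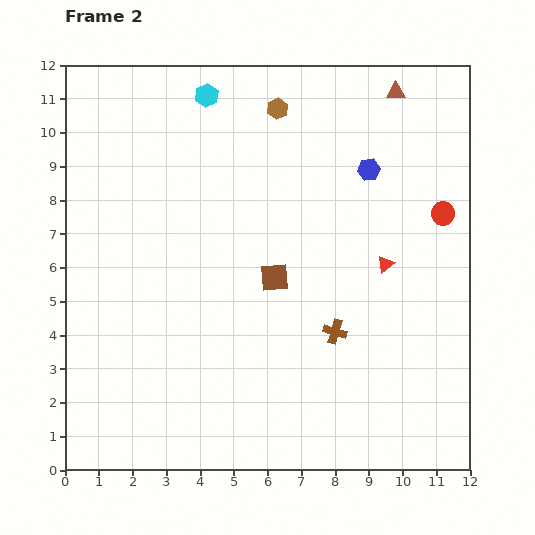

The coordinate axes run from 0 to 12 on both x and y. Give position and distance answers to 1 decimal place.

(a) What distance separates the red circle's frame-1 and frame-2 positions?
3.0

The red circle moved from (9.8, 10.2) to (11.2, 7.6), a distance of √(1.4² + 2.6²) ≈ 3.0.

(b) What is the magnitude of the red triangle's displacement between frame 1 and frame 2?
1.1

The red triangle moved from (8.4, 6.3) to (9.5, 6.1), a distance of √(1.1² + 0.2²) ≈ 1.1.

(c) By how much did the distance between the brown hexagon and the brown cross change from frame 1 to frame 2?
+0.3

Distance in frame 1: 6.5. Distance in frame 2: 6.8.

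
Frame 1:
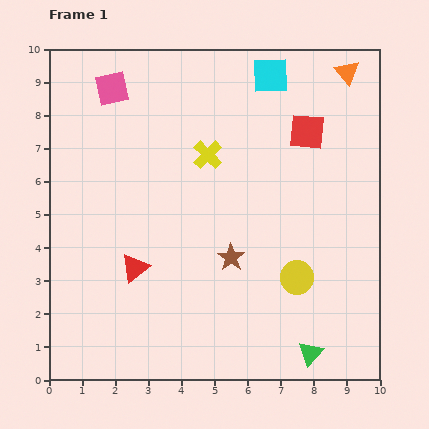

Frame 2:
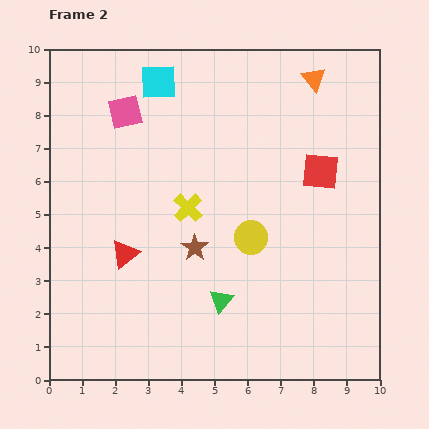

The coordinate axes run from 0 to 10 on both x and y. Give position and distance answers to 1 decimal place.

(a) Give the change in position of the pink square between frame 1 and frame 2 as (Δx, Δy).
(0.4, -0.7)

The pink square was at (1.9, 8.8) in frame 1 and (2.3, 8.1) in frame 2.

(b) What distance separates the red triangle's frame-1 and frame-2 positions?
0.5

The red triangle moved from (2.6, 3.4) to (2.3, 3.8), a distance of √(0.3² + 0.4²) ≈ 0.5.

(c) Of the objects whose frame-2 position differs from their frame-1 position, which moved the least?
the red triangle

(moved 0.5)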